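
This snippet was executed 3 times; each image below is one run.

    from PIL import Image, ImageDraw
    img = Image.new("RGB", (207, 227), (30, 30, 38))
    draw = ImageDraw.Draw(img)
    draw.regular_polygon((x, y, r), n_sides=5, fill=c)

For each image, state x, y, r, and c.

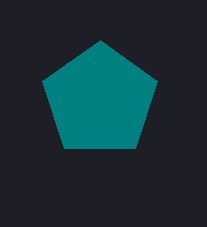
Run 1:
x = 100, y = 100, r = 60, c = 'teal'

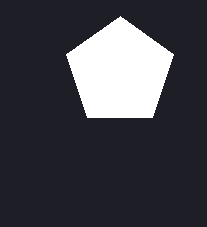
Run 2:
x = 120
y = 72
r = 56
c = 'white'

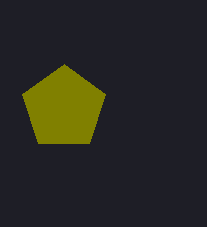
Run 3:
x = 64; y = 108; r = 44; c = 'olive'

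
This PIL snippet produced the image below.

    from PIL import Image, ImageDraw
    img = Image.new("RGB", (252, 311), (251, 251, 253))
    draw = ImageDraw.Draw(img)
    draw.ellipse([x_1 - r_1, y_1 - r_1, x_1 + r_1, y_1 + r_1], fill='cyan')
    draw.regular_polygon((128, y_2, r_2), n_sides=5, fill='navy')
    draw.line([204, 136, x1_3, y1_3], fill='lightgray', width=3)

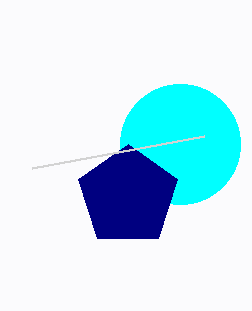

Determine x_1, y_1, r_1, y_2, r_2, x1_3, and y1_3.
x_1 = 180; y_1 = 144; r_1 = 60; y_2 = 196; r_2 = 52; x1_3 = 32; y1_3 = 168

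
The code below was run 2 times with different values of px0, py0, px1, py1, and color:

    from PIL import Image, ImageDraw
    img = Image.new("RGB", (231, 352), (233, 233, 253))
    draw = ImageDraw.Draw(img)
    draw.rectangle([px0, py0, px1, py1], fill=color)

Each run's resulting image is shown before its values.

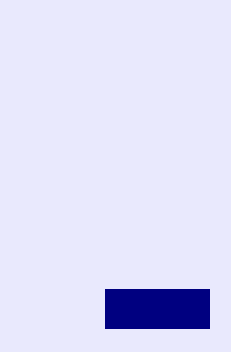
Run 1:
px0 = 105; py0 = 289; px1 = 209; py1 = 328; color = 'navy'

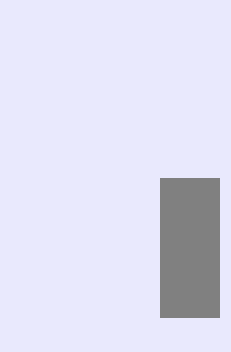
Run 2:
px0 = 160, py0 = 178, px1 = 219, py1 = 317, color = 'gray'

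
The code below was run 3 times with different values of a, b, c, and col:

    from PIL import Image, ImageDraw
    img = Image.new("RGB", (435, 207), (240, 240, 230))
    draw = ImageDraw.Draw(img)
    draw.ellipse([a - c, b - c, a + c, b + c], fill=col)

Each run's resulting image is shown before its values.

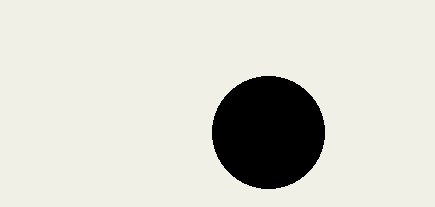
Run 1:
a = 268
b = 132
c = 56
col = 'black'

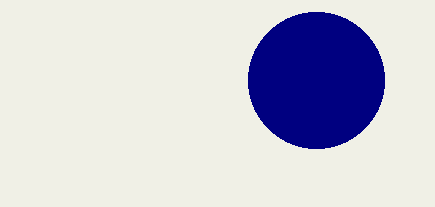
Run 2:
a = 316, b = 80, c = 68, col = 'navy'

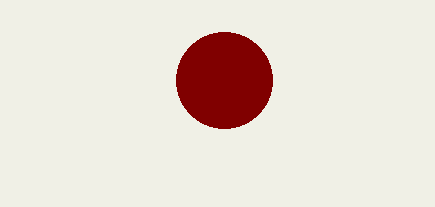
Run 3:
a = 224, b = 80, c = 48, col = 'maroon'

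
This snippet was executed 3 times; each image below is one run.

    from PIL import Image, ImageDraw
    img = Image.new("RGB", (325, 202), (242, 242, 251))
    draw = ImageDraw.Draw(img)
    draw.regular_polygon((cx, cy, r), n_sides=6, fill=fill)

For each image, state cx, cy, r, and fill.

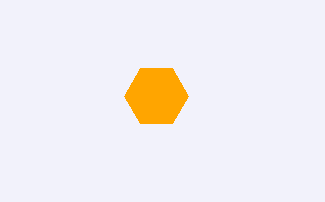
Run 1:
cx = 156
cy = 96
r = 32
fill = 'orange'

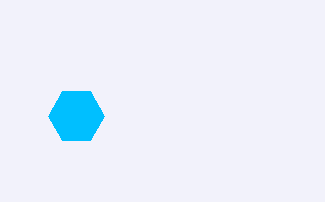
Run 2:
cx = 76, cy = 116, r = 28, fill = 'deepskyblue'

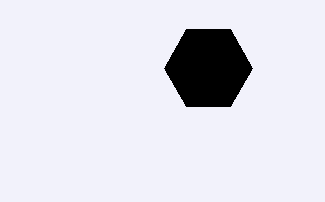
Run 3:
cx = 208
cy = 68
r = 44
fill = 'black'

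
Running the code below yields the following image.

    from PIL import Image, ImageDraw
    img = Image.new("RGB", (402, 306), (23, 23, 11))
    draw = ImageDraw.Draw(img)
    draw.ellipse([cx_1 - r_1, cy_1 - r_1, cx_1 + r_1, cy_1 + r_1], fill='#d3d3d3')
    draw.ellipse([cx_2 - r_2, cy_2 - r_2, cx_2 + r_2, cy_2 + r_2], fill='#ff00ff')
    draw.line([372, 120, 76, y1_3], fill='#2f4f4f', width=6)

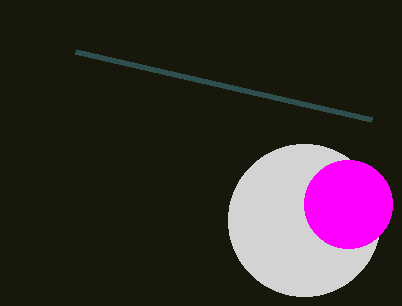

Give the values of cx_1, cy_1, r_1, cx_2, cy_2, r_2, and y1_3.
cx_1 = 304; cy_1 = 220; r_1 = 76; cx_2 = 348; cy_2 = 204; r_2 = 44; y1_3 = 52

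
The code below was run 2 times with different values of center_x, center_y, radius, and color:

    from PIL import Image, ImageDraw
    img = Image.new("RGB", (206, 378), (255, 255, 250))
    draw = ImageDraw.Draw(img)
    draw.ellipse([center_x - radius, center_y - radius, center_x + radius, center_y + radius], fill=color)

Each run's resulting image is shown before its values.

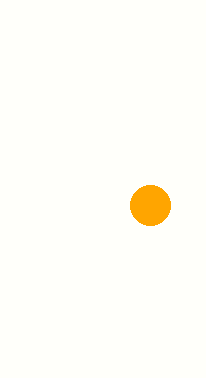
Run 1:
center_x = 150
center_y = 205
radius = 20
color = 'orange'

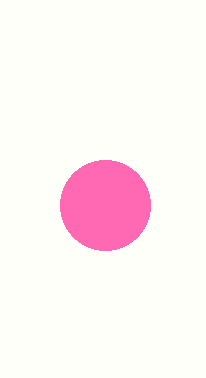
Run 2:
center_x = 105, center_y = 205, radius = 45, color = 'hotpink'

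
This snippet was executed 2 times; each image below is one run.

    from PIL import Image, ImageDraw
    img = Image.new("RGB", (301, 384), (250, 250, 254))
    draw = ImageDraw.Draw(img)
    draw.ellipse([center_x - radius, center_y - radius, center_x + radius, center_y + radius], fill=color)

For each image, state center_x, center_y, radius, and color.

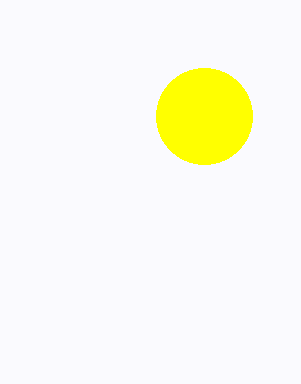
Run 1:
center_x = 204, center_y = 116, radius = 48, color = 'yellow'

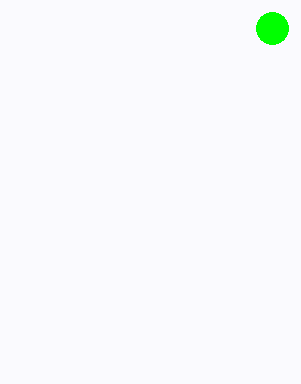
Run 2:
center_x = 272
center_y = 28
radius = 16
color = 'lime'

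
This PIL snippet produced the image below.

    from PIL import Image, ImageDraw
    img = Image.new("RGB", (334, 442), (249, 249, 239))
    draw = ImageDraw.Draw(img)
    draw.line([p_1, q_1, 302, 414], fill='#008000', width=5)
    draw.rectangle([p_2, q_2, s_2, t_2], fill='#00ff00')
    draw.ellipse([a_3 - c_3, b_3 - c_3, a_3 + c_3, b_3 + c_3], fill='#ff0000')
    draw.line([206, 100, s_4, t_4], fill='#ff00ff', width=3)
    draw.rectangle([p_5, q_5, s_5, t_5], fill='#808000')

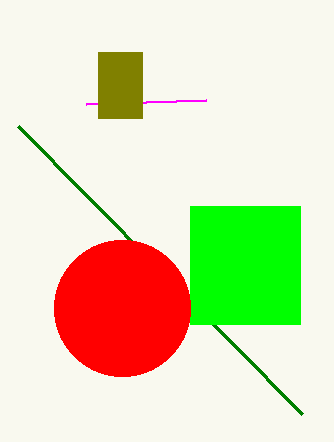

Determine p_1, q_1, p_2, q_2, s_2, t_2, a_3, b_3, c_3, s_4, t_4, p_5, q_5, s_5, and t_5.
p_1 = 18
q_1 = 126
p_2 = 190
q_2 = 206
s_2 = 300
t_2 = 324
a_3 = 122
b_3 = 308
c_3 = 68
s_4 = 86
t_4 = 104
p_5 = 98
q_5 = 52
s_5 = 142
t_5 = 118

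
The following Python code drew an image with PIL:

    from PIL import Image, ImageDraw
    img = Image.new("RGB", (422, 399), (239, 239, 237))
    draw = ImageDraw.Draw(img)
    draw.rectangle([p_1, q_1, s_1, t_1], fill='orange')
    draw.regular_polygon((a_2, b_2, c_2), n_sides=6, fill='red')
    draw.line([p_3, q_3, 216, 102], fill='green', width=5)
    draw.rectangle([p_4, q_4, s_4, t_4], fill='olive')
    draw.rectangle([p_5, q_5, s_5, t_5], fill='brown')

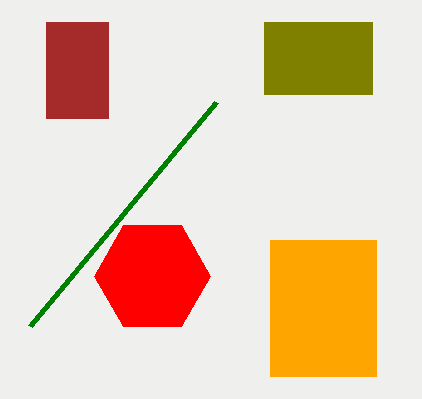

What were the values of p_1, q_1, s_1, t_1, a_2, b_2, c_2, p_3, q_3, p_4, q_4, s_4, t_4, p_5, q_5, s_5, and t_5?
p_1 = 270, q_1 = 240, s_1 = 376, t_1 = 376, a_2 = 152, b_2 = 276, c_2 = 58, p_3 = 30, q_3 = 326, p_4 = 264, q_4 = 22, s_4 = 372, t_4 = 94, p_5 = 46, q_5 = 22, s_5 = 108, t_5 = 118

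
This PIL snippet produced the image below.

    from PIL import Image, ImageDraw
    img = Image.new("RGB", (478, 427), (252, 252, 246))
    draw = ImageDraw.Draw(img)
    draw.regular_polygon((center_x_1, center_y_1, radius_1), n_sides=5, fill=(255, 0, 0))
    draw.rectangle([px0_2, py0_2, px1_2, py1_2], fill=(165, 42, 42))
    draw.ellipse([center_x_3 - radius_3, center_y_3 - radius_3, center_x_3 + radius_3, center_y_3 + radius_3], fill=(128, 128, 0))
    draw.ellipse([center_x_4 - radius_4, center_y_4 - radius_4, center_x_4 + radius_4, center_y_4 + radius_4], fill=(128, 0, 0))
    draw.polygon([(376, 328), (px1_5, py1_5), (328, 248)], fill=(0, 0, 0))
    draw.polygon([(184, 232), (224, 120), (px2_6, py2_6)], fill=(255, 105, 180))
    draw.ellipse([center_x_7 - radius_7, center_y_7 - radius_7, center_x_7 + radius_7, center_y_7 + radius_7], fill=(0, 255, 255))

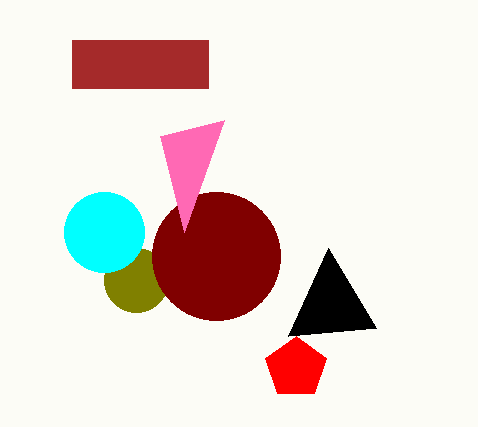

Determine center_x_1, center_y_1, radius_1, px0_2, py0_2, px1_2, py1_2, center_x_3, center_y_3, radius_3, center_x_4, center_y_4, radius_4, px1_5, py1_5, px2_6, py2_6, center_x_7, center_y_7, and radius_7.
center_x_1 = 296; center_y_1 = 368; radius_1 = 32; px0_2 = 72; py0_2 = 40; px1_2 = 208; py1_2 = 88; center_x_3 = 136; center_y_3 = 280; radius_3 = 32; center_x_4 = 216; center_y_4 = 256; radius_4 = 64; px1_5 = 288; py1_5 = 336; px2_6 = 160; py2_6 = 136; center_x_7 = 104; center_y_7 = 232; radius_7 = 40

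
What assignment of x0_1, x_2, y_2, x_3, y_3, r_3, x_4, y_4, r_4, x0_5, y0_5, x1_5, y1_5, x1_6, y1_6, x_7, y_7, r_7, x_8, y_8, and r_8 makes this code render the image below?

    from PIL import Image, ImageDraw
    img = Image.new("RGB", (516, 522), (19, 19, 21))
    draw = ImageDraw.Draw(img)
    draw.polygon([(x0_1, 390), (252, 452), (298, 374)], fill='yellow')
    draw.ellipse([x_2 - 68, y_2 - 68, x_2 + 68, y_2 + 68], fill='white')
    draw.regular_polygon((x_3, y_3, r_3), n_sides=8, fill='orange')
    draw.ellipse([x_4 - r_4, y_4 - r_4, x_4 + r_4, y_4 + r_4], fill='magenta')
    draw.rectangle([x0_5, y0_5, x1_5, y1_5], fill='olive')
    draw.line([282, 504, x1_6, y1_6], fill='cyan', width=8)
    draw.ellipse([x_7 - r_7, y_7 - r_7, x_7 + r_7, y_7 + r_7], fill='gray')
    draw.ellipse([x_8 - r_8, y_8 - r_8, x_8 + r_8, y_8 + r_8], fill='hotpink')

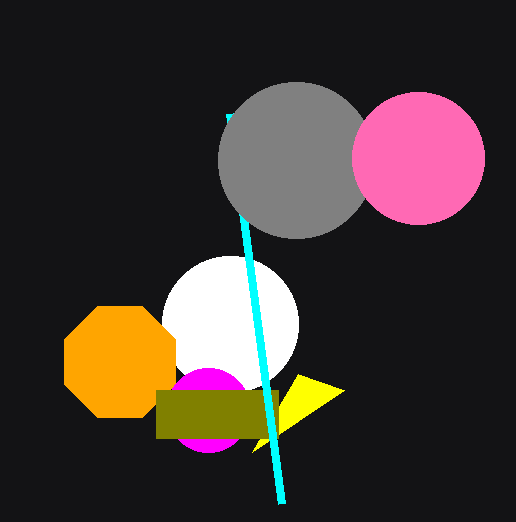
x0_1 = 344; x_2 = 230; y_2 = 324; x_3 = 120; y_3 = 362; r_3 = 60; x_4 = 208; y_4 = 410; r_4 = 42; x0_5 = 156; y0_5 = 390; x1_5 = 278; y1_5 = 438; x1_6 = 230; y1_6 = 114; x_7 = 296; y_7 = 160; r_7 = 78; x_8 = 418; y_8 = 158; r_8 = 66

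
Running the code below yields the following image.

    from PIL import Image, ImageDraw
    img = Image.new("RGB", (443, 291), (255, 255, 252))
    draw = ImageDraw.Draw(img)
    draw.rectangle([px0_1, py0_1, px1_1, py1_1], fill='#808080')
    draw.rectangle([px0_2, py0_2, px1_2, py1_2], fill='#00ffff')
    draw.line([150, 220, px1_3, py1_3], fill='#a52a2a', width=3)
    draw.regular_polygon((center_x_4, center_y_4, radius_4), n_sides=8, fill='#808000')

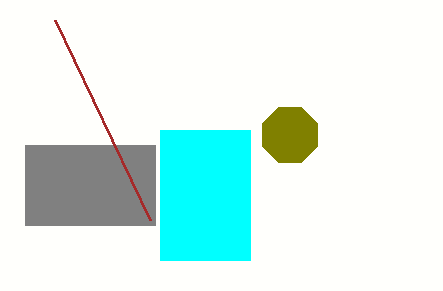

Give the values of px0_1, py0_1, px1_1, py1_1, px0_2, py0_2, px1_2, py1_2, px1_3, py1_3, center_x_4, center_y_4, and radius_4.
px0_1 = 25
py0_1 = 145
px1_1 = 155
py1_1 = 225
px0_2 = 160
py0_2 = 130
px1_2 = 250
py1_2 = 260
px1_3 = 55
py1_3 = 20
center_x_4 = 290
center_y_4 = 135
radius_4 = 30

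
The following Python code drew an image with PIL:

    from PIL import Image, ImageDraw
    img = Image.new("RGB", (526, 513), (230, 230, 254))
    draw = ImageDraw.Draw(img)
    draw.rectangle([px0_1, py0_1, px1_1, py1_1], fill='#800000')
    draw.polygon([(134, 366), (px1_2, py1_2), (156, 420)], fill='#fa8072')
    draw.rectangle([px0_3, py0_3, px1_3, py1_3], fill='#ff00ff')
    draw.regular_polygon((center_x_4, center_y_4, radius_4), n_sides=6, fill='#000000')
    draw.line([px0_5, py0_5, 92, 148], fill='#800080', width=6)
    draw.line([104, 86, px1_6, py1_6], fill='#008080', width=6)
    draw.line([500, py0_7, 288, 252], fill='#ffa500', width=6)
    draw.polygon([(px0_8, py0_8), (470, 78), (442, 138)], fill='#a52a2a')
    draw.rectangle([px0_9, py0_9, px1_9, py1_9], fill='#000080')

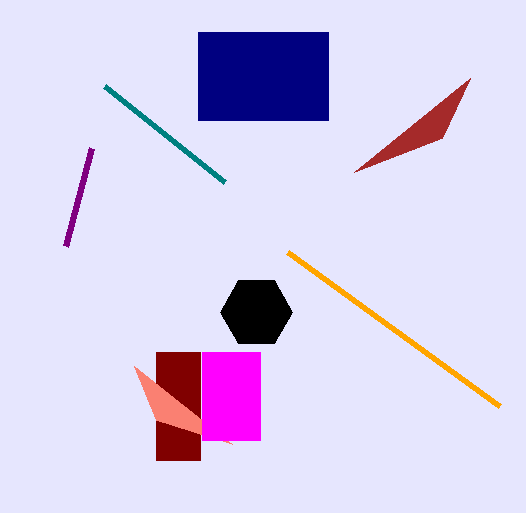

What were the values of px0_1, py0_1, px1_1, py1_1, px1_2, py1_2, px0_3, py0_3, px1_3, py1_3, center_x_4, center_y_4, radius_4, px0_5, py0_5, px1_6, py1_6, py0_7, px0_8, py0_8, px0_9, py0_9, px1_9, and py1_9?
px0_1 = 156; py0_1 = 352; px1_1 = 200; py1_1 = 460; px1_2 = 232; py1_2 = 444; px0_3 = 202; py0_3 = 352; px1_3 = 260; py1_3 = 440; center_x_4 = 256; center_y_4 = 312; radius_4 = 36; px0_5 = 66; py0_5 = 246; px1_6 = 224; py1_6 = 182; py0_7 = 406; px0_8 = 354; py0_8 = 172; px0_9 = 198; py0_9 = 32; px1_9 = 328; py1_9 = 120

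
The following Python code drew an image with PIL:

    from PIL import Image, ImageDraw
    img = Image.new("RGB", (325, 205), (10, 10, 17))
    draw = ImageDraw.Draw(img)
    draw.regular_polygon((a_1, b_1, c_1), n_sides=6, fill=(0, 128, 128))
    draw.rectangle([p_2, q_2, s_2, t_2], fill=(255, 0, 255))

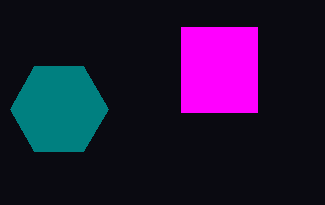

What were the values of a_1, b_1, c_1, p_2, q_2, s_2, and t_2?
a_1 = 59, b_1 = 109, c_1 = 49, p_2 = 181, q_2 = 27, s_2 = 257, t_2 = 112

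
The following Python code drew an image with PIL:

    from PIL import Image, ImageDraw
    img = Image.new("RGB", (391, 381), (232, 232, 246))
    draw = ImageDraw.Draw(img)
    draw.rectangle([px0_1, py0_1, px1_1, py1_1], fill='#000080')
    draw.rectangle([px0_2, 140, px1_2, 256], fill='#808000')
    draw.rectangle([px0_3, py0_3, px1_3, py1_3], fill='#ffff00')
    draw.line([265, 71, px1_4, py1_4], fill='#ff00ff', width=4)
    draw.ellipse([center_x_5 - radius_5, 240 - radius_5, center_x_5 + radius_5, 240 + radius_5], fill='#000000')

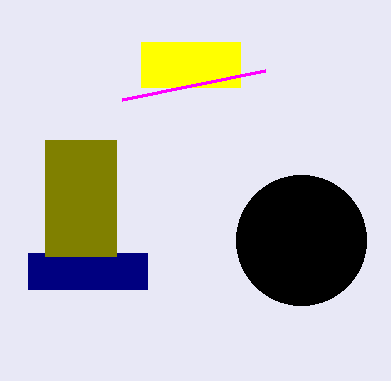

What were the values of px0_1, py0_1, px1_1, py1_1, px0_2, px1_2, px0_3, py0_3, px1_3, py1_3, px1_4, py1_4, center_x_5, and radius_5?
px0_1 = 28, py0_1 = 253, px1_1 = 147, py1_1 = 289, px0_2 = 45, px1_2 = 116, px0_3 = 141, py0_3 = 42, px1_3 = 240, py1_3 = 87, px1_4 = 122, py1_4 = 100, center_x_5 = 301, radius_5 = 65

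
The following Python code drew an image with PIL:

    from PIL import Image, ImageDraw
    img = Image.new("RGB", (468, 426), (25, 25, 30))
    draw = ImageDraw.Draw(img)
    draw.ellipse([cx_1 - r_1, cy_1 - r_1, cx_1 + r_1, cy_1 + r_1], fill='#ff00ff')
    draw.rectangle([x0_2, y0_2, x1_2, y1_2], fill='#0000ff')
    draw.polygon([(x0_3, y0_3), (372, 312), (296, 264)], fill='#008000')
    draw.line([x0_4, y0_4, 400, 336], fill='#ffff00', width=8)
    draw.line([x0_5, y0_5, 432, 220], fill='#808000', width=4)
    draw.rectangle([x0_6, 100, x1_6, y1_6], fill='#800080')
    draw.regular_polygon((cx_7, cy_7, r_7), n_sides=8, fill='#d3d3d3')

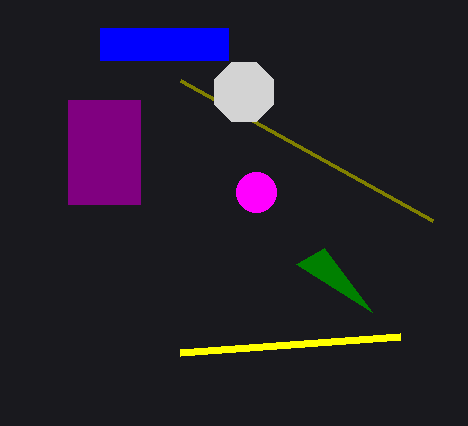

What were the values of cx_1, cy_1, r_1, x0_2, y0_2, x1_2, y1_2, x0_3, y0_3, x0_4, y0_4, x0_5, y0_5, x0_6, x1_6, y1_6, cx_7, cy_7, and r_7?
cx_1 = 256
cy_1 = 192
r_1 = 20
x0_2 = 100
y0_2 = 28
x1_2 = 228
y1_2 = 60
x0_3 = 324
y0_3 = 248
x0_4 = 180
y0_4 = 352
x0_5 = 180
y0_5 = 80
x0_6 = 68
x1_6 = 140
y1_6 = 204
cx_7 = 244
cy_7 = 92
r_7 = 32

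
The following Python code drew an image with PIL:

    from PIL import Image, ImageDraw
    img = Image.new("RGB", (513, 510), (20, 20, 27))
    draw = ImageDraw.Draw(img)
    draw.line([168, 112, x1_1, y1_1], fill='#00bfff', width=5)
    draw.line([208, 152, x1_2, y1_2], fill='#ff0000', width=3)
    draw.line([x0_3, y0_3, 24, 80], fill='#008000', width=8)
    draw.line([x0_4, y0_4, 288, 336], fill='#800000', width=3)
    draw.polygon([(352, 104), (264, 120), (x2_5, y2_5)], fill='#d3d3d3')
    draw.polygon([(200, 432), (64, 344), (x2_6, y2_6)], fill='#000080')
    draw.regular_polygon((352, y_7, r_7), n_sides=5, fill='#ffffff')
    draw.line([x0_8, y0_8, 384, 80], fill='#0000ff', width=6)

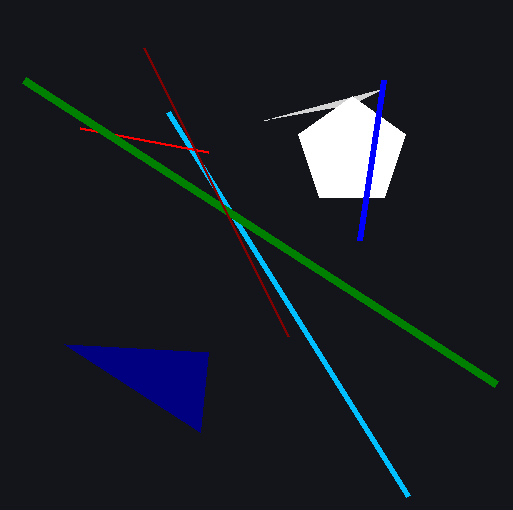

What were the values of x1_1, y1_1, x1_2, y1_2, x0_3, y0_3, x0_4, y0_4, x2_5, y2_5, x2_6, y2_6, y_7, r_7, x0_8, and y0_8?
x1_1 = 408; y1_1 = 496; x1_2 = 80; y1_2 = 128; x0_3 = 496; y0_3 = 384; x0_4 = 144; y0_4 = 48; x2_5 = 384; y2_5 = 88; x2_6 = 208; y2_6 = 352; y_7 = 152; r_7 = 56; x0_8 = 360; y0_8 = 240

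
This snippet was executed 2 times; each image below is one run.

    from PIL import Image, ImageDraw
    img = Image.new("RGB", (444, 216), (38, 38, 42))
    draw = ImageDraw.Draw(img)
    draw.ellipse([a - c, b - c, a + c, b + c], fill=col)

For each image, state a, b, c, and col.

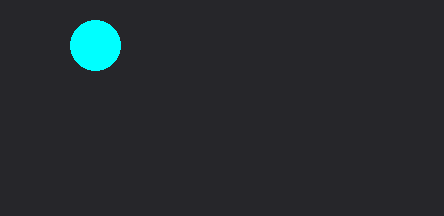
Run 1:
a = 95
b = 45
c = 25
col = 'cyan'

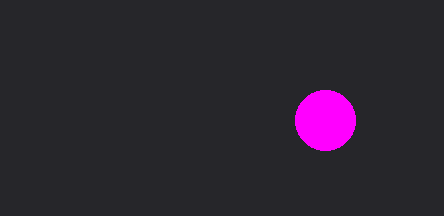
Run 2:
a = 325; b = 120; c = 30; col = 'magenta'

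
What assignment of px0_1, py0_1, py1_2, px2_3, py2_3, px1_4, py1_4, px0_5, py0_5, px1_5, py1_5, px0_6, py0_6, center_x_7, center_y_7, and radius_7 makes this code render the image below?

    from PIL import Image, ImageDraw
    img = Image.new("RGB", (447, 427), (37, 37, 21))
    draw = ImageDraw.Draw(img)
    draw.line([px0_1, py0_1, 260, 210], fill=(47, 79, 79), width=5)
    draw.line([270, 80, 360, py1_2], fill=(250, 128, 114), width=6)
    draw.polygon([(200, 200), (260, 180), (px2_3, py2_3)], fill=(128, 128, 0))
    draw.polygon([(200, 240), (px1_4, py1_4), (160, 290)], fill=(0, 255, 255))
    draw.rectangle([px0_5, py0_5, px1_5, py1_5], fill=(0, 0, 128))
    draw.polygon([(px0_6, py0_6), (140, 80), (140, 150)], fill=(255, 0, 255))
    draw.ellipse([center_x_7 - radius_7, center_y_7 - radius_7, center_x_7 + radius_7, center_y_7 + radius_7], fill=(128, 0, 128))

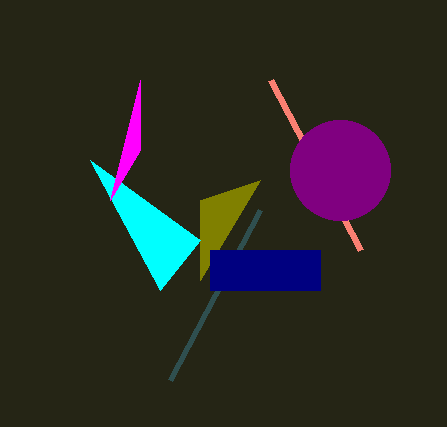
px0_1 = 170; py0_1 = 380; py1_2 = 250; px2_3 = 200; py2_3 = 280; px1_4 = 90; py1_4 = 160; px0_5 = 210; py0_5 = 250; px1_5 = 320; py1_5 = 290; px0_6 = 110; py0_6 = 200; center_x_7 = 340; center_y_7 = 170; radius_7 = 50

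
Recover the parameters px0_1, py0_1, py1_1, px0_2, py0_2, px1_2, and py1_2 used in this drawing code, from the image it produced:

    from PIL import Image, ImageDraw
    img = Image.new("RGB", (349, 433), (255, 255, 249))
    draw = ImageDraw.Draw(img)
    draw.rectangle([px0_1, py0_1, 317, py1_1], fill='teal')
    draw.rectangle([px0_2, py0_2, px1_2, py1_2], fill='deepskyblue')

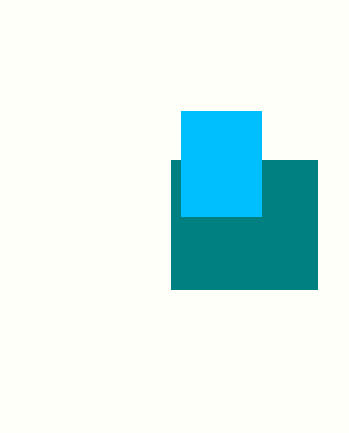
px0_1 = 171, py0_1 = 160, py1_1 = 289, px0_2 = 181, py0_2 = 111, px1_2 = 261, py1_2 = 216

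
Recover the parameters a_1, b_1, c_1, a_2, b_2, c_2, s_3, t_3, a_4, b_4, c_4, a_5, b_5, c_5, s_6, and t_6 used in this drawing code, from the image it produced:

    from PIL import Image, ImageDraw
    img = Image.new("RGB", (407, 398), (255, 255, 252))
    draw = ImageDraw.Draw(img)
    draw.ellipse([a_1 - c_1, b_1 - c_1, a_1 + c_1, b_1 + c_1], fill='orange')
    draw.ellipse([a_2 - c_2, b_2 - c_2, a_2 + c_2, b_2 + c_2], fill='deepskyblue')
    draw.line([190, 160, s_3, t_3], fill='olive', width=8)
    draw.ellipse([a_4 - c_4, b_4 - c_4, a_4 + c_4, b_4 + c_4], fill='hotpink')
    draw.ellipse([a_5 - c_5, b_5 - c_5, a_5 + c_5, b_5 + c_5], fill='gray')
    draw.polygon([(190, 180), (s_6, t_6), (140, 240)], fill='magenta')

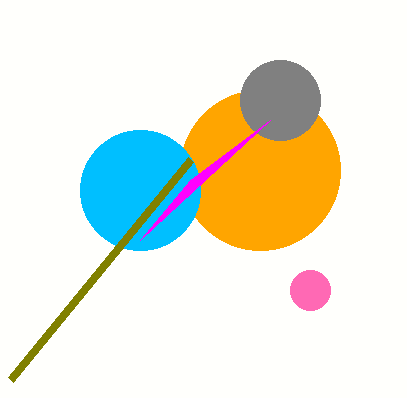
a_1 = 260
b_1 = 170
c_1 = 80
a_2 = 140
b_2 = 190
c_2 = 60
s_3 = 10
t_3 = 380
a_4 = 310
b_4 = 290
c_4 = 20
a_5 = 280
b_5 = 100
c_5 = 40
s_6 = 270
t_6 = 120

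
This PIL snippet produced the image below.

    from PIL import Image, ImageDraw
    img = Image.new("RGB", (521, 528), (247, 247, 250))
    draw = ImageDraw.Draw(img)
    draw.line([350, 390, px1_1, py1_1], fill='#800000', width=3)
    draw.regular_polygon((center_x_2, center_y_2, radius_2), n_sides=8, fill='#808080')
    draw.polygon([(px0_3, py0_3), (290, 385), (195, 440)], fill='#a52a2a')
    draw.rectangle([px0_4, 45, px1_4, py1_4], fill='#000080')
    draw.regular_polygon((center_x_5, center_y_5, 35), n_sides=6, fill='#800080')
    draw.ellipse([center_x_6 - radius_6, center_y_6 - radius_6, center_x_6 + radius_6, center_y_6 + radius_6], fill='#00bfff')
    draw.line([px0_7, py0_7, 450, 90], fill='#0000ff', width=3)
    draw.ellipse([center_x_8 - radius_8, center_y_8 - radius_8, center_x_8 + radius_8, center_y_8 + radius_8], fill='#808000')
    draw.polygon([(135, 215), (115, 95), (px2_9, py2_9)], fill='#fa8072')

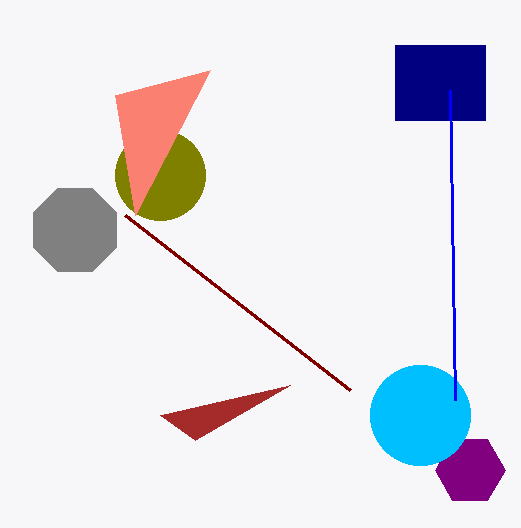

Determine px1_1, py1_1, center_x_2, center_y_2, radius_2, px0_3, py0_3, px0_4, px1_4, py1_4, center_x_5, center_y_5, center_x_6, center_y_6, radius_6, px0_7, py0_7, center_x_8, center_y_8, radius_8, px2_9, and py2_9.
px1_1 = 125
py1_1 = 215
center_x_2 = 75
center_y_2 = 230
radius_2 = 45
px0_3 = 160
py0_3 = 415
px0_4 = 395
px1_4 = 485
py1_4 = 120
center_x_5 = 470
center_y_5 = 470
center_x_6 = 420
center_y_6 = 415
radius_6 = 50
px0_7 = 455
py0_7 = 400
center_x_8 = 160
center_y_8 = 175
radius_8 = 45
px2_9 = 210
py2_9 = 70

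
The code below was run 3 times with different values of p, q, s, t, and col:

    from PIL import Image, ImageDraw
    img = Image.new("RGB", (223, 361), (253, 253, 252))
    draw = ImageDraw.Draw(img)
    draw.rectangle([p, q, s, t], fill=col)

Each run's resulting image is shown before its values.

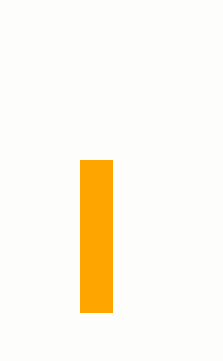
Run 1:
p = 80, q = 160, s = 112, t = 312, col = 'orange'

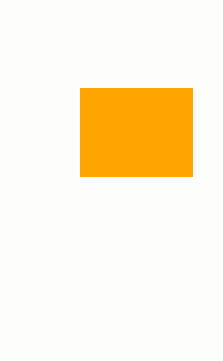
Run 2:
p = 80, q = 88, s = 192, t = 176, col = 'orange'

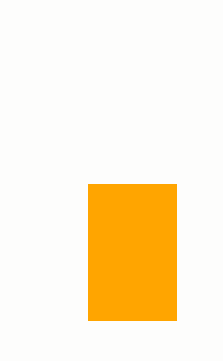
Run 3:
p = 88
q = 184
s = 176
t = 320
col = 'orange'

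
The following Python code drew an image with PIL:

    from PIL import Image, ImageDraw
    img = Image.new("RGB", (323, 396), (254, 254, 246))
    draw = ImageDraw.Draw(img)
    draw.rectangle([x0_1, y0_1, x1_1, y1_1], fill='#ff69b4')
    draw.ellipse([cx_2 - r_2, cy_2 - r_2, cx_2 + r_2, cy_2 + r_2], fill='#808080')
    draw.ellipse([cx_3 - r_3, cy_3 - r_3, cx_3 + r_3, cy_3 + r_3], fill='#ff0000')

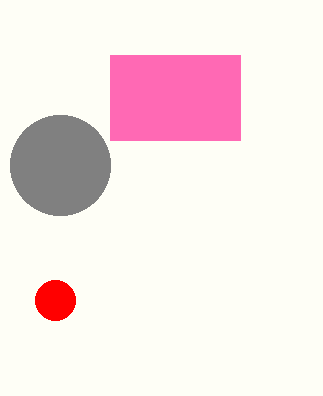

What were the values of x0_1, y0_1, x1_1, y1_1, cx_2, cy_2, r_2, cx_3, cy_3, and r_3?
x0_1 = 110
y0_1 = 55
x1_1 = 240
y1_1 = 140
cx_2 = 60
cy_2 = 165
r_2 = 50
cx_3 = 55
cy_3 = 300
r_3 = 20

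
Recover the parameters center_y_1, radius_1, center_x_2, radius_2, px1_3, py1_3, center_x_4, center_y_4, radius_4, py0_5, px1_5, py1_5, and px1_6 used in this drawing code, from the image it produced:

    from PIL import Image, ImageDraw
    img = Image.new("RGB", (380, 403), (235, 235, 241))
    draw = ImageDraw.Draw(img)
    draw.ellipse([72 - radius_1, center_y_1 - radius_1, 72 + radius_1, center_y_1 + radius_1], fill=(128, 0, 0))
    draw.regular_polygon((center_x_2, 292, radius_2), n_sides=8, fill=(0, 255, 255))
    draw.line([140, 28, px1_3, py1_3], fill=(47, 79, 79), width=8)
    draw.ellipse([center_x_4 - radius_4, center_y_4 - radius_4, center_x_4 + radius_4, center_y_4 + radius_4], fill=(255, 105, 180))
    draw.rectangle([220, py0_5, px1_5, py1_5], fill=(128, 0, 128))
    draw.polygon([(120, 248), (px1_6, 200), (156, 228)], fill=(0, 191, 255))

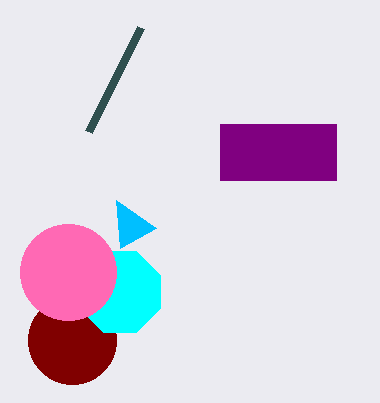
center_y_1 = 340; radius_1 = 44; center_x_2 = 120; radius_2 = 44; px1_3 = 88; py1_3 = 132; center_x_4 = 68; center_y_4 = 272; radius_4 = 48; py0_5 = 124; px1_5 = 336; py1_5 = 180; px1_6 = 116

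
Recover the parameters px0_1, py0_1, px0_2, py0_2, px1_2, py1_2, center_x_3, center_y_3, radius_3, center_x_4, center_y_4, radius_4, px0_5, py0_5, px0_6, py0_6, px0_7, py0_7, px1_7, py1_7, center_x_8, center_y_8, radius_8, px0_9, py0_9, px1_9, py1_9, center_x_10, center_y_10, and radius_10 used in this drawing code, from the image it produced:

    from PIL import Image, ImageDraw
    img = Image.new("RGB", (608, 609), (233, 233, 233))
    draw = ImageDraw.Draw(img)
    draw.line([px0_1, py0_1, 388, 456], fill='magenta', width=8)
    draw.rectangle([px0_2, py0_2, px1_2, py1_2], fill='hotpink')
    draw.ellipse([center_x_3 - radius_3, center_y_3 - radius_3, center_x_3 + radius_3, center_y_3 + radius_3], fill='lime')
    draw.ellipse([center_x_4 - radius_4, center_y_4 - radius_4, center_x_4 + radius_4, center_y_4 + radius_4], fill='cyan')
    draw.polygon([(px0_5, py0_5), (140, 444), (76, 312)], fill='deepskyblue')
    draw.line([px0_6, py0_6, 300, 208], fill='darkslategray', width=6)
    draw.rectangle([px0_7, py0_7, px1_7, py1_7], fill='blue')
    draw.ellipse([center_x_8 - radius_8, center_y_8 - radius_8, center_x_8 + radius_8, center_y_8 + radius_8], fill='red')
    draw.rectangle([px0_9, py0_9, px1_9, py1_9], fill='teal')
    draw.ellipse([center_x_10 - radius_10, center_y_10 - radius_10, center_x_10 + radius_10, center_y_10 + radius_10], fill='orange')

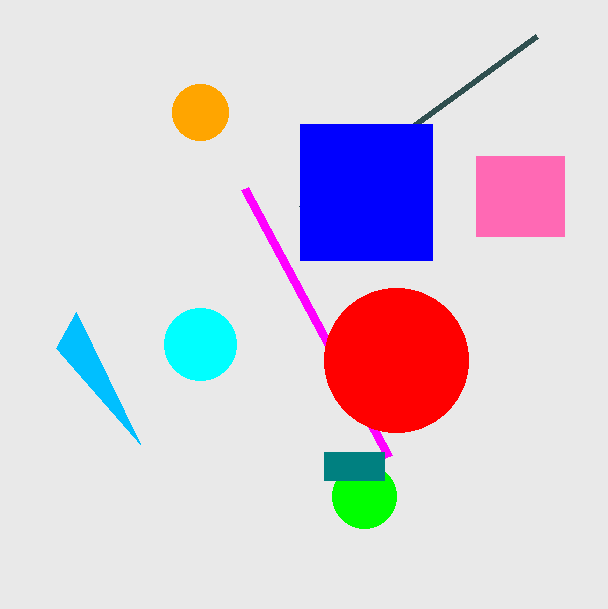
px0_1 = 244, py0_1 = 188, px0_2 = 476, py0_2 = 156, px1_2 = 564, py1_2 = 236, center_x_3 = 364, center_y_3 = 496, radius_3 = 32, center_x_4 = 200, center_y_4 = 344, radius_4 = 36, px0_5 = 56, py0_5 = 348, px0_6 = 536, py0_6 = 36, px0_7 = 300, py0_7 = 124, px1_7 = 432, py1_7 = 260, center_x_8 = 396, center_y_8 = 360, radius_8 = 72, px0_9 = 324, py0_9 = 452, px1_9 = 384, py1_9 = 480, center_x_10 = 200, center_y_10 = 112, radius_10 = 28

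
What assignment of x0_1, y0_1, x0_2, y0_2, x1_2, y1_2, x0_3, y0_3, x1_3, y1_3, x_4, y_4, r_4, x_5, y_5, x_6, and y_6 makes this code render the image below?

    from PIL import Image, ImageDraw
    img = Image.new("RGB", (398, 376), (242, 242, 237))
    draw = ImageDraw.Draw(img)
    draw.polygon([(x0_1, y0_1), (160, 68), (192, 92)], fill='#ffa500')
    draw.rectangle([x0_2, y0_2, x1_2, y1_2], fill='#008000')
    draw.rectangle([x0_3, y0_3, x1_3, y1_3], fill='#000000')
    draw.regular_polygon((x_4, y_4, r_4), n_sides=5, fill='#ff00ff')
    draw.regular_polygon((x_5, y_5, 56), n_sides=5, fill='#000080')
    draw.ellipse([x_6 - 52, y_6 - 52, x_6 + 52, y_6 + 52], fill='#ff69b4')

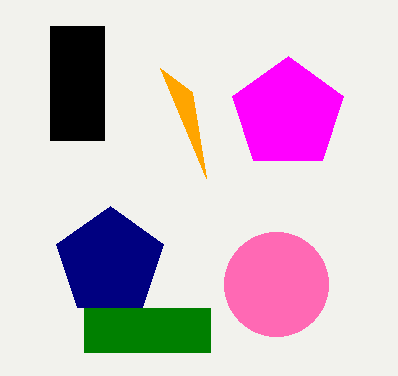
x0_1 = 206
y0_1 = 178
x0_2 = 84
y0_2 = 308
x1_2 = 210
y1_2 = 352
x0_3 = 50
y0_3 = 26
x1_3 = 104
y1_3 = 140
x_4 = 288
y_4 = 114
r_4 = 58
x_5 = 110
y_5 = 262
x_6 = 276
y_6 = 284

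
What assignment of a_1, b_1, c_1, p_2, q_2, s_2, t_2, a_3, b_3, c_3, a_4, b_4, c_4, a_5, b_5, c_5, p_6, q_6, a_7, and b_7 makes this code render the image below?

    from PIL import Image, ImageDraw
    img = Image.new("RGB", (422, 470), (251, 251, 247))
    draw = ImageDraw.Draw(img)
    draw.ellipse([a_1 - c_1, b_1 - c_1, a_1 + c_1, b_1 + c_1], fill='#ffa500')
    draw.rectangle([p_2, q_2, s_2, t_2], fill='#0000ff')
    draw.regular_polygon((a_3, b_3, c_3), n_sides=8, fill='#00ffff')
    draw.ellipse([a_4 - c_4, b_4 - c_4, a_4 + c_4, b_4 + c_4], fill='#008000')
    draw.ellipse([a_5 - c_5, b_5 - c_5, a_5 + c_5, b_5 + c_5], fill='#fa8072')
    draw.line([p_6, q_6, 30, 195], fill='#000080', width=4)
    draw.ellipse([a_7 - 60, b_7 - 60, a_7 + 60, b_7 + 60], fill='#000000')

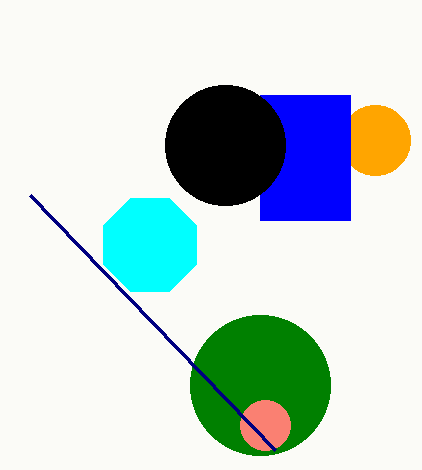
a_1 = 375; b_1 = 140; c_1 = 35; p_2 = 260; q_2 = 95; s_2 = 350; t_2 = 220; a_3 = 150; b_3 = 245; c_3 = 50; a_4 = 260; b_4 = 385; c_4 = 70; a_5 = 265; b_5 = 425; c_5 = 25; p_6 = 275; q_6 = 450; a_7 = 225; b_7 = 145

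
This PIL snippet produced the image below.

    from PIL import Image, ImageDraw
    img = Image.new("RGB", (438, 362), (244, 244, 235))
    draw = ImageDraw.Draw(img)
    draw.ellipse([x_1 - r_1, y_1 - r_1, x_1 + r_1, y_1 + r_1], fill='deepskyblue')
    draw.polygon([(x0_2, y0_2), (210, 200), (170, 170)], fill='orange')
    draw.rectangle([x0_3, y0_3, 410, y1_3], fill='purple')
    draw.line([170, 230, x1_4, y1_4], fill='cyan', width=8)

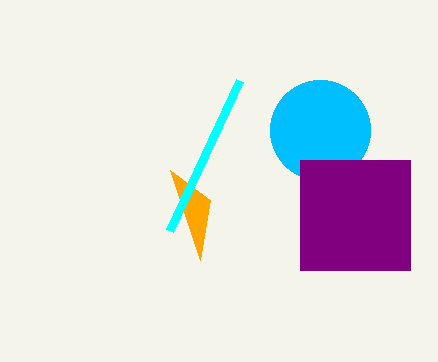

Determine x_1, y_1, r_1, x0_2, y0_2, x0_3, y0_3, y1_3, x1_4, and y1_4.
x_1 = 320; y_1 = 130; r_1 = 50; x0_2 = 200; y0_2 = 260; x0_3 = 300; y0_3 = 160; y1_3 = 270; x1_4 = 240; y1_4 = 80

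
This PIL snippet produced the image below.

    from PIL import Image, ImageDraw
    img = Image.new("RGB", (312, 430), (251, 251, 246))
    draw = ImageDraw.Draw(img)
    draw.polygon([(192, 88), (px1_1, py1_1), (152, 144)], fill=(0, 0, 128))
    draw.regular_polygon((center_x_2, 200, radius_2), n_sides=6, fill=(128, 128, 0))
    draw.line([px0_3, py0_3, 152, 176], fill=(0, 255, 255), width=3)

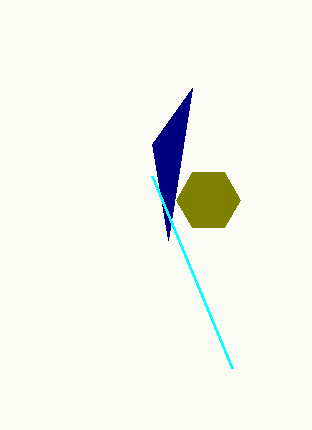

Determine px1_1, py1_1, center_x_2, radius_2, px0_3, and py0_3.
px1_1 = 168; py1_1 = 240; center_x_2 = 208; radius_2 = 32; px0_3 = 232; py0_3 = 368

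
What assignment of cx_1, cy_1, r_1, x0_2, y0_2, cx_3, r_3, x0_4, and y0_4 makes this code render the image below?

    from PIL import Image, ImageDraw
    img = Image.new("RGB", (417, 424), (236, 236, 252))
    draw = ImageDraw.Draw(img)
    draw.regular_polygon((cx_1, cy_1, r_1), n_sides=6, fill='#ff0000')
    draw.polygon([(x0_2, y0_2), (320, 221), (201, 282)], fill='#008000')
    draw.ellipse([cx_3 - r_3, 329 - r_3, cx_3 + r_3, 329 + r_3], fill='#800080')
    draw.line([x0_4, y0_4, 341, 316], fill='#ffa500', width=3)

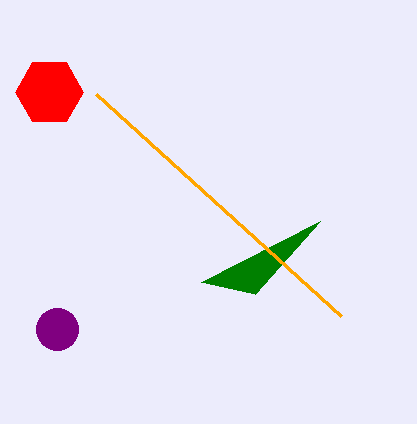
cx_1 = 49, cy_1 = 92, r_1 = 34, x0_2 = 255, y0_2 = 294, cx_3 = 57, r_3 = 21, x0_4 = 96, y0_4 = 94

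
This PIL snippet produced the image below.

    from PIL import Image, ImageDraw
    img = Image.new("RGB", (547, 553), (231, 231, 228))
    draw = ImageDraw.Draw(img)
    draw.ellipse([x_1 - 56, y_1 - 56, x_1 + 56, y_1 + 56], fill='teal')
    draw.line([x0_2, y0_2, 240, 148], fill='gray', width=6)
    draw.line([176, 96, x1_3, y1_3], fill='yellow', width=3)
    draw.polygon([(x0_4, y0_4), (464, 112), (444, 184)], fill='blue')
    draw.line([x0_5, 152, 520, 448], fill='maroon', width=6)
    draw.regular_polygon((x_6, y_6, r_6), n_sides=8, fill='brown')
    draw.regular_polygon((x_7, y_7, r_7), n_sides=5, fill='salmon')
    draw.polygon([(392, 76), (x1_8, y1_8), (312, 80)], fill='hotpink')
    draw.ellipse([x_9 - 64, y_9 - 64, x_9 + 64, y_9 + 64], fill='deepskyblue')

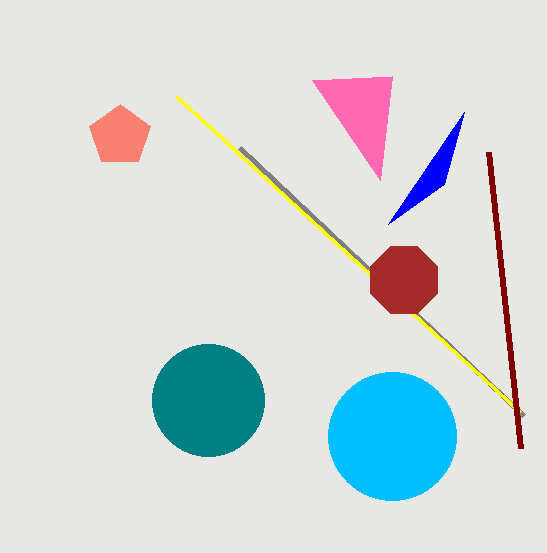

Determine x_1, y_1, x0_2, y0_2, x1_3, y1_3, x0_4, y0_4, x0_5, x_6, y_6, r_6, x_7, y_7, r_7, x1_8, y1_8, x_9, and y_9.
x_1 = 208
y_1 = 400
x0_2 = 524
y0_2 = 416
x1_3 = 520
y1_3 = 412
x0_4 = 388
y0_4 = 224
x0_5 = 488
x_6 = 404
y_6 = 280
r_6 = 36
x_7 = 120
y_7 = 136
r_7 = 32
x1_8 = 380
y1_8 = 180
x_9 = 392
y_9 = 436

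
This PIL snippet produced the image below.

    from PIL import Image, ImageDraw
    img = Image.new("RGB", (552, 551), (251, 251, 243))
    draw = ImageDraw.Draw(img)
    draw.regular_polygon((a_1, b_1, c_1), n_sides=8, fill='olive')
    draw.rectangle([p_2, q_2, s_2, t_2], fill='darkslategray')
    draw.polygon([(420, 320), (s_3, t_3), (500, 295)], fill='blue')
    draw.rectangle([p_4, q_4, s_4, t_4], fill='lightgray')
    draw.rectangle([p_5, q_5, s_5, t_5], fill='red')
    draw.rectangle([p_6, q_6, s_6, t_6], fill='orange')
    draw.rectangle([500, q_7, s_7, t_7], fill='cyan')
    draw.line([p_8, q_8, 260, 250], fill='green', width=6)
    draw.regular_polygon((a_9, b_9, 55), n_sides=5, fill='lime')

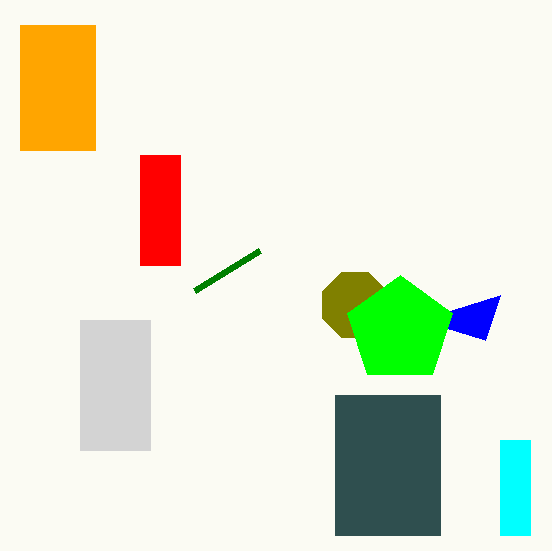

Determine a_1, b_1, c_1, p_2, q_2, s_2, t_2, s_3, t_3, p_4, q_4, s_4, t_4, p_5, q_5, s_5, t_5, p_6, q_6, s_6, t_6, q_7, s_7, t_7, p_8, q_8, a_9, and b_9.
a_1 = 355, b_1 = 305, c_1 = 35, p_2 = 335, q_2 = 395, s_2 = 440, t_2 = 535, s_3 = 485, t_3 = 340, p_4 = 80, q_4 = 320, s_4 = 150, t_4 = 450, p_5 = 140, q_5 = 155, s_5 = 180, t_5 = 265, p_6 = 20, q_6 = 25, s_6 = 95, t_6 = 150, q_7 = 440, s_7 = 530, t_7 = 535, p_8 = 195, q_8 = 290, a_9 = 400, b_9 = 330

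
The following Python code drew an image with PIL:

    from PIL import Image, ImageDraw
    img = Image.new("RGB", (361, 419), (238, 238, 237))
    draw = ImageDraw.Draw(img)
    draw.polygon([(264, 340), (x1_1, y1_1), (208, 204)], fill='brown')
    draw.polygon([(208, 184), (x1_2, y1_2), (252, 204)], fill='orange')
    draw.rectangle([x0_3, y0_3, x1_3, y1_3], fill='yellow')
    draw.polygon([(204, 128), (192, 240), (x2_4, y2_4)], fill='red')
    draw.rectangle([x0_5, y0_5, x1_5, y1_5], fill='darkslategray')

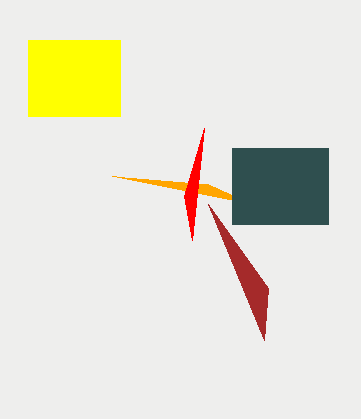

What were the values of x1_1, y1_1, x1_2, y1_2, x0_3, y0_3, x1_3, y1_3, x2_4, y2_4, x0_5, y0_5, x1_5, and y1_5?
x1_1 = 268, y1_1 = 288, x1_2 = 112, y1_2 = 176, x0_3 = 28, y0_3 = 40, x1_3 = 120, y1_3 = 116, x2_4 = 184, y2_4 = 196, x0_5 = 232, y0_5 = 148, x1_5 = 328, y1_5 = 224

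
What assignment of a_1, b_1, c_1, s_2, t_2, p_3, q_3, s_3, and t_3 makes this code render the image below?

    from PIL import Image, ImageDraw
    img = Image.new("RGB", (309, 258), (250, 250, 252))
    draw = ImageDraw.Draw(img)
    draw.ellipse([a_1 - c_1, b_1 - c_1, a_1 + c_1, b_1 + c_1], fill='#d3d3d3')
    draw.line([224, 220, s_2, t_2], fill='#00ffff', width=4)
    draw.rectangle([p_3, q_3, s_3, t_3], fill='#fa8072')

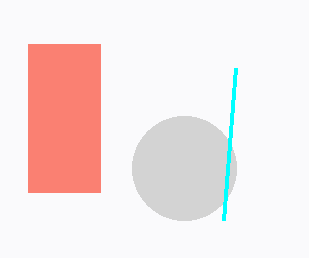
a_1 = 184
b_1 = 168
c_1 = 52
s_2 = 236
t_2 = 68
p_3 = 28
q_3 = 44
s_3 = 100
t_3 = 192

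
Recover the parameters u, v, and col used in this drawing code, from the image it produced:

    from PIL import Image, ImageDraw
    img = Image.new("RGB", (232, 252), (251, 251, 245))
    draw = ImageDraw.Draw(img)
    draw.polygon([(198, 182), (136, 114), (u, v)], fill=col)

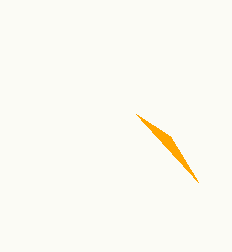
u = 170; v = 136; col = 'orange'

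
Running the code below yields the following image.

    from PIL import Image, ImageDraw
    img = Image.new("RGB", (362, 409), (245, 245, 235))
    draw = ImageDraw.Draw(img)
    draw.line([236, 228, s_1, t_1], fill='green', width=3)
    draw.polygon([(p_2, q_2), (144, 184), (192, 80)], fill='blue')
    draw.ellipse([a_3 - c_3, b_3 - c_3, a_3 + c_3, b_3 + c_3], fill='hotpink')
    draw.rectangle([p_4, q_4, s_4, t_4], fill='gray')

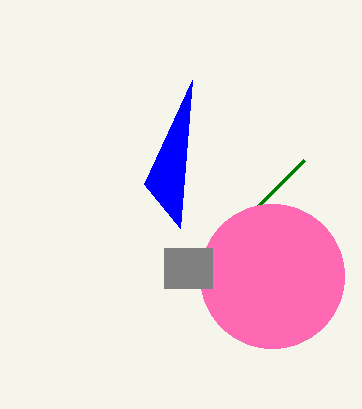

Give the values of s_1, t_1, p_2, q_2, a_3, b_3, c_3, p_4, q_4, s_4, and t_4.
s_1 = 304; t_1 = 160; p_2 = 180; q_2 = 228; a_3 = 272; b_3 = 276; c_3 = 72; p_4 = 164; q_4 = 248; s_4 = 212; t_4 = 288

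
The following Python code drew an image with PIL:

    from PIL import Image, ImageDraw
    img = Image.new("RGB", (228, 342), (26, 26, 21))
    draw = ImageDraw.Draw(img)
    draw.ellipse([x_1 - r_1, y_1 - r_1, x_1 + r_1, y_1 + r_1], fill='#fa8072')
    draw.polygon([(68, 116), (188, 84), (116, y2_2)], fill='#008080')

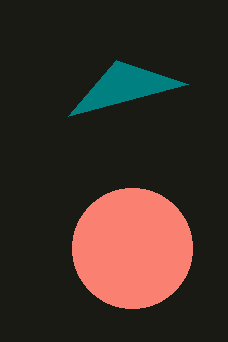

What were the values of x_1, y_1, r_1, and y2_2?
x_1 = 132, y_1 = 248, r_1 = 60, y2_2 = 60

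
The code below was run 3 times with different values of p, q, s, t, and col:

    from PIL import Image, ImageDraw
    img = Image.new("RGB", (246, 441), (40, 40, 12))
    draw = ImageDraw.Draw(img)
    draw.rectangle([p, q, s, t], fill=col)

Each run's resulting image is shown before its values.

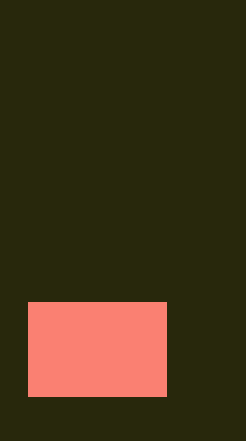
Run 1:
p = 28
q = 302
s = 166
t = 396
col = 'salmon'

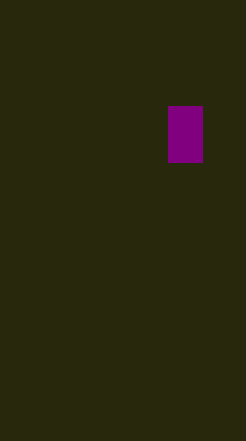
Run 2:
p = 168
q = 106
s = 202
t = 162
col = 'purple'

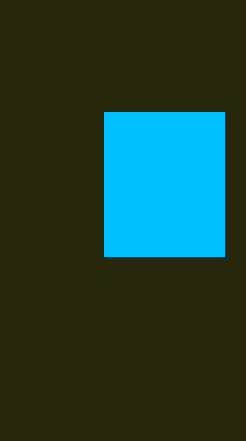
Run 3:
p = 104
q = 112
s = 224
t = 256
col = 'deepskyblue'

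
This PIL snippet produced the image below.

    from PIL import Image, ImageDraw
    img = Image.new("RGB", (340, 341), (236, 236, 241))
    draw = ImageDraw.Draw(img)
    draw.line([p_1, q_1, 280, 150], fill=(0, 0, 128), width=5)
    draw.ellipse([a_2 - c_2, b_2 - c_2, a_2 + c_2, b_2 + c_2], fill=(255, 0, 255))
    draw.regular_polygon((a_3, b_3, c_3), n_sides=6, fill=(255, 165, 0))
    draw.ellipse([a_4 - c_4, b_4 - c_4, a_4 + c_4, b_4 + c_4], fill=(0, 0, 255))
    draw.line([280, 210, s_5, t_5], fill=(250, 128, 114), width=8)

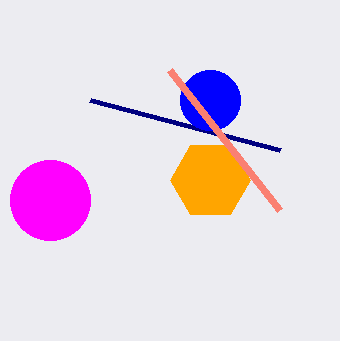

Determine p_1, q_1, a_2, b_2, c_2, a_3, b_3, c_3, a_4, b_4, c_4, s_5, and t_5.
p_1 = 90; q_1 = 100; a_2 = 50; b_2 = 200; c_2 = 40; a_3 = 210; b_3 = 180; c_3 = 40; a_4 = 210; b_4 = 100; c_4 = 30; s_5 = 170; t_5 = 70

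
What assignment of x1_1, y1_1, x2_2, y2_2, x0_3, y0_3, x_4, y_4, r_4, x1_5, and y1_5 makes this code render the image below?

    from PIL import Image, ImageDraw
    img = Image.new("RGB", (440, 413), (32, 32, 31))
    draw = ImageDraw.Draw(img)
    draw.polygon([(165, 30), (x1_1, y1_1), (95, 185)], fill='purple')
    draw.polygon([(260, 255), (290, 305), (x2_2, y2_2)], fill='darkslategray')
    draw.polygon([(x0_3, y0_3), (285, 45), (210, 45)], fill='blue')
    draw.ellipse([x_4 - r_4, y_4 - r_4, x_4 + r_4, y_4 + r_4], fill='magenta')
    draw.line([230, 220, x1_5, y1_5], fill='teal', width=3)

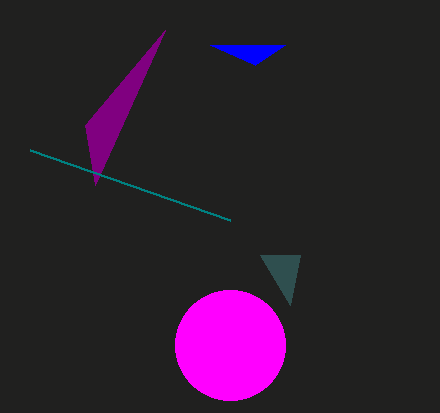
x1_1 = 85; y1_1 = 125; x2_2 = 300; y2_2 = 255; x0_3 = 255; y0_3 = 65; x_4 = 230; y_4 = 345; r_4 = 55; x1_5 = 30; y1_5 = 150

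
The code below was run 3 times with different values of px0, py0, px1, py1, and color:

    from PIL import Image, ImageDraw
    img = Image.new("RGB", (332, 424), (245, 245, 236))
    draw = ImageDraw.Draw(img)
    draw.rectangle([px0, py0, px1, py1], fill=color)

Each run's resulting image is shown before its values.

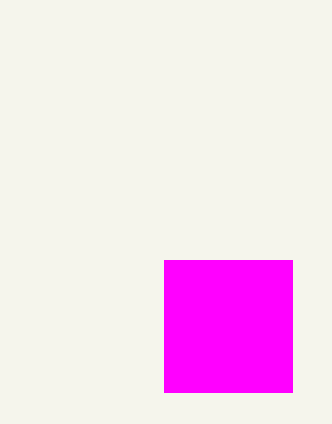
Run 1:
px0 = 164; py0 = 260; px1 = 292; py1 = 392; color = 'magenta'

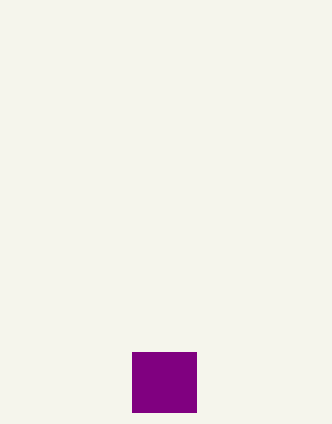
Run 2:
px0 = 132
py0 = 352
px1 = 196
py1 = 412
color = 'purple'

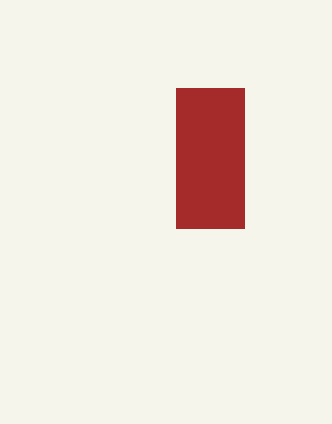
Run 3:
px0 = 176; py0 = 88; px1 = 244; py1 = 228; color = 'brown'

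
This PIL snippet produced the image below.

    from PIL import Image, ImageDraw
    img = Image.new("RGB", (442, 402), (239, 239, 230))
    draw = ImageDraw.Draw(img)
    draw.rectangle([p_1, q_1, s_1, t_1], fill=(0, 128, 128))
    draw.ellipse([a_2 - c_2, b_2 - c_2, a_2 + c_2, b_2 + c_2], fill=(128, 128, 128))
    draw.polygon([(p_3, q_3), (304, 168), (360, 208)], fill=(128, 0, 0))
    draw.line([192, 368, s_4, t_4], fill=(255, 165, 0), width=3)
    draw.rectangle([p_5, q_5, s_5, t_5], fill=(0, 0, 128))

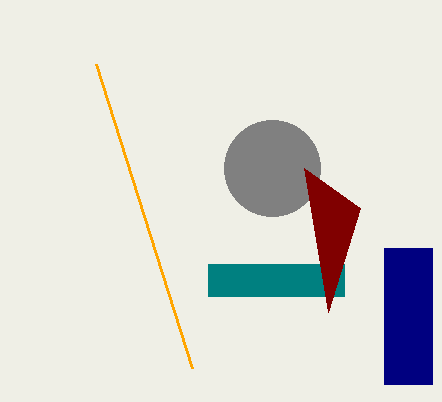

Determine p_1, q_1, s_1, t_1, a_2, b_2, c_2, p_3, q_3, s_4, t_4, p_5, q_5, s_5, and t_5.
p_1 = 208; q_1 = 264; s_1 = 344; t_1 = 296; a_2 = 272; b_2 = 168; c_2 = 48; p_3 = 328; q_3 = 312; s_4 = 96; t_4 = 64; p_5 = 384; q_5 = 248; s_5 = 432; t_5 = 384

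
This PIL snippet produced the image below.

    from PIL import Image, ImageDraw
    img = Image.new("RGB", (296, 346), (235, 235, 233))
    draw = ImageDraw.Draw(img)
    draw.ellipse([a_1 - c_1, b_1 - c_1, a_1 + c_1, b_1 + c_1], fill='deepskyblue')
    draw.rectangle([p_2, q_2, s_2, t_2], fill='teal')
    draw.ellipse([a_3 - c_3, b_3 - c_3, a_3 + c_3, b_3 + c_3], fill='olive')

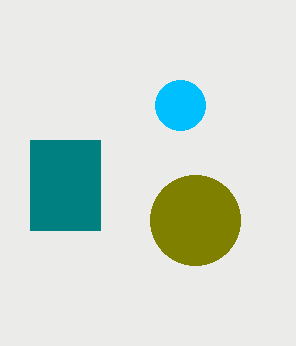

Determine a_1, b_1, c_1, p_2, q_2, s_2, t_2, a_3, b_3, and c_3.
a_1 = 180, b_1 = 105, c_1 = 25, p_2 = 30, q_2 = 140, s_2 = 100, t_2 = 230, a_3 = 195, b_3 = 220, c_3 = 45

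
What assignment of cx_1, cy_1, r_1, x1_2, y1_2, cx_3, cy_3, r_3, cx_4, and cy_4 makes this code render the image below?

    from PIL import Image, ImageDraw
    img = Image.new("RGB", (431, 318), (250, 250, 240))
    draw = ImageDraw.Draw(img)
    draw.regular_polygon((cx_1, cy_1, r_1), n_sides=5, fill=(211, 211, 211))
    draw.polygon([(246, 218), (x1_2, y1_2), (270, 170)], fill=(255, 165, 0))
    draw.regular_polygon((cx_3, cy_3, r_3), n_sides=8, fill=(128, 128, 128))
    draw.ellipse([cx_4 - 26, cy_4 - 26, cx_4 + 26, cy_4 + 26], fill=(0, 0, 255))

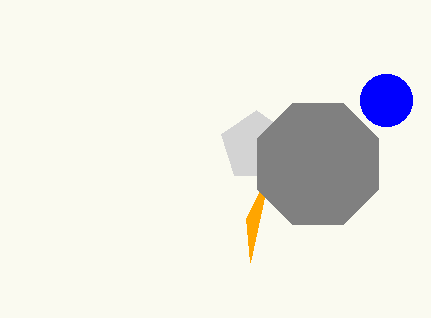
cx_1 = 256; cy_1 = 146; r_1 = 36; x1_2 = 250; y1_2 = 262; cx_3 = 318; cy_3 = 164; r_3 = 66; cx_4 = 386; cy_4 = 100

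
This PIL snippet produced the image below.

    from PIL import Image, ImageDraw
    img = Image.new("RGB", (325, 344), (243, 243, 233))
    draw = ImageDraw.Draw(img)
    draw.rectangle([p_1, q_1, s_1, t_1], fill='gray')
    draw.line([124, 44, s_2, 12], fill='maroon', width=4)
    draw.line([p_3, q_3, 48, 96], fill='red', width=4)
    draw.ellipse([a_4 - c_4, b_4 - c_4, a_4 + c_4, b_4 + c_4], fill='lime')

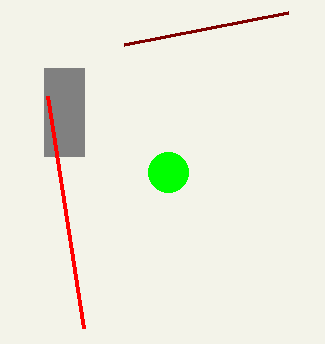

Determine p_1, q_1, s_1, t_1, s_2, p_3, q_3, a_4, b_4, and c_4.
p_1 = 44; q_1 = 68; s_1 = 84; t_1 = 156; s_2 = 288; p_3 = 84; q_3 = 328; a_4 = 168; b_4 = 172; c_4 = 20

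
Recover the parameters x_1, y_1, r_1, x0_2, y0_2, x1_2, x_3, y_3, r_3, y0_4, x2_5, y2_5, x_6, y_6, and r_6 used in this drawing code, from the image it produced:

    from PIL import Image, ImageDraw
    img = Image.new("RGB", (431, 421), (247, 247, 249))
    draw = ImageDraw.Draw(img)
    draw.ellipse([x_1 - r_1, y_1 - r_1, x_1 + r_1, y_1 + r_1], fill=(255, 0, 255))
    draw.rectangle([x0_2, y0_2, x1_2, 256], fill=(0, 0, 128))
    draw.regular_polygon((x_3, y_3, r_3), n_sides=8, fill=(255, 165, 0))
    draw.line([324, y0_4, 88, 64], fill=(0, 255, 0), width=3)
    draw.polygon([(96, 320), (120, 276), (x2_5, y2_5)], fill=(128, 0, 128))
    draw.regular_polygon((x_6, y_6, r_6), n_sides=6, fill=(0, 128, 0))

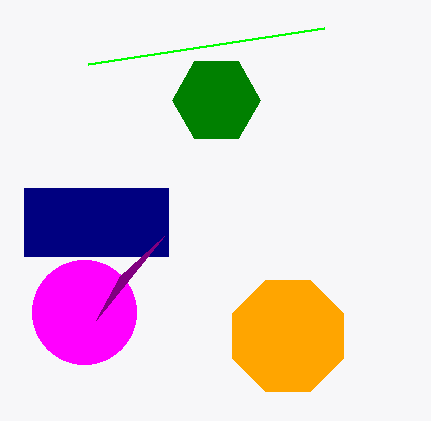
x_1 = 84; y_1 = 312; r_1 = 52; x0_2 = 24; y0_2 = 188; x1_2 = 168; x_3 = 288; y_3 = 336; r_3 = 60; y0_4 = 28; x2_5 = 164; y2_5 = 236; x_6 = 216; y_6 = 100; r_6 = 44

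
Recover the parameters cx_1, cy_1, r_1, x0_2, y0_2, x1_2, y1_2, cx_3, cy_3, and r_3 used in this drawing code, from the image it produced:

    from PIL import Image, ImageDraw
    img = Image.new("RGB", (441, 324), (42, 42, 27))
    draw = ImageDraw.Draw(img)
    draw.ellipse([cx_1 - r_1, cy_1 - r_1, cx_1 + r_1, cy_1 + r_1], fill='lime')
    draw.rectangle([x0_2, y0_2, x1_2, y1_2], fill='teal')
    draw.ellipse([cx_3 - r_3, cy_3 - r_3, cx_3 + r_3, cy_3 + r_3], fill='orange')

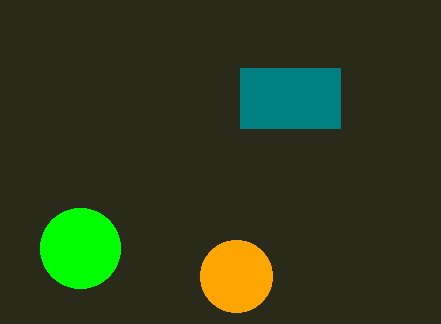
cx_1 = 80
cy_1 = 248
r_1 = 40
x0_2 = 240
y0_2 = 68
x1_2 = 340
y1_2 = 128
cx_3 = 236
cy_3 = 276
r_3 = 36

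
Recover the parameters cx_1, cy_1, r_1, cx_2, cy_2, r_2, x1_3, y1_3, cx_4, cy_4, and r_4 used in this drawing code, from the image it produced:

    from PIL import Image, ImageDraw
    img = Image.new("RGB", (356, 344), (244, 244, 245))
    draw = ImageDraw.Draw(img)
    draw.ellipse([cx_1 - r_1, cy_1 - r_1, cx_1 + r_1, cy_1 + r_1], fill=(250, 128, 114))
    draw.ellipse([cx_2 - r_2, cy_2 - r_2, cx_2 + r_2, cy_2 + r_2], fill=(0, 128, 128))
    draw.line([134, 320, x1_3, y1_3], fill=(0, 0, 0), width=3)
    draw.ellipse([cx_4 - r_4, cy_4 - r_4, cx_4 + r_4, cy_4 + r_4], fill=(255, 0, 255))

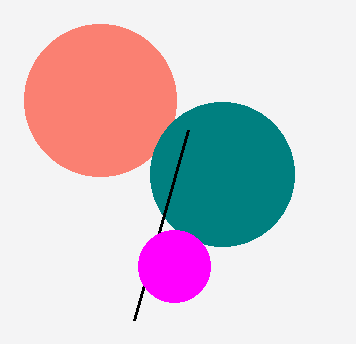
cx_1 = 100; cy_1 = 100; r_1 = 76; cx_2 = 222; cy_2 = 174; r_2 = 72; x1_3 = 188; y1_3 = 130; cx_4 = 174; cy_4 = 266; r_4 = 36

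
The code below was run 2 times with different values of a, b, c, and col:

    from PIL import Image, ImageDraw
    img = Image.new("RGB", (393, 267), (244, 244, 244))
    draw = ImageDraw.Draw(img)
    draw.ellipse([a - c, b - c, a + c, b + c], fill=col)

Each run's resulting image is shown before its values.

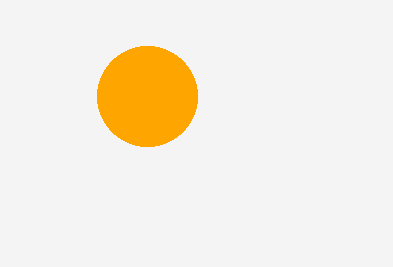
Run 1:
a = 147, b = 96, c = 50, col = 'orange'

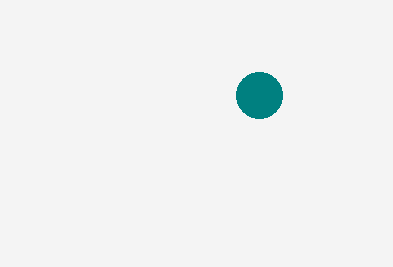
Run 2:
a = 259, b = 95, c = 23, col = 'teal'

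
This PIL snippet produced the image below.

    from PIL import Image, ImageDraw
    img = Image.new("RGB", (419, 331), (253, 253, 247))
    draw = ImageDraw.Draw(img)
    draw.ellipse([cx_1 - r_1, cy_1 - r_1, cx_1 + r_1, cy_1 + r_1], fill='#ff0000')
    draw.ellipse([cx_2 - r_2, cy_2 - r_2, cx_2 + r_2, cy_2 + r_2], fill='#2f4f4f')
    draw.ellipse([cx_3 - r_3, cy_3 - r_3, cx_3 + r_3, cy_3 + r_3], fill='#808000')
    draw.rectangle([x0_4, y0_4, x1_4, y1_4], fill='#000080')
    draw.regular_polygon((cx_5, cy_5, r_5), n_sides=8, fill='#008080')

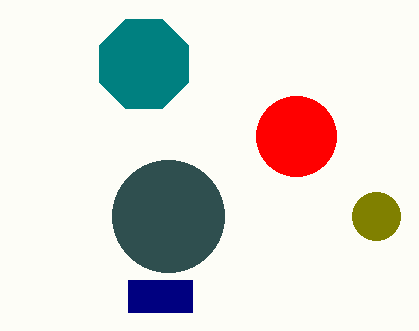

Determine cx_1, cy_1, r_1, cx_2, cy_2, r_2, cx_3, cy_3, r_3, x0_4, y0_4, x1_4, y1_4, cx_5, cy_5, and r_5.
cx_1 = 296
cy_1 = 136
r_1 = 40
cx_2 = 168
cy_2 = 216
r_2 = 56
cx_3 = 376
cy_3 = 216
r_3 = 24
x0_4 = 128
y0_4 = 280
x1_4 = 192
y1_4 = 312
cx_5 = 144
cy_5 = 64
r_5 = 48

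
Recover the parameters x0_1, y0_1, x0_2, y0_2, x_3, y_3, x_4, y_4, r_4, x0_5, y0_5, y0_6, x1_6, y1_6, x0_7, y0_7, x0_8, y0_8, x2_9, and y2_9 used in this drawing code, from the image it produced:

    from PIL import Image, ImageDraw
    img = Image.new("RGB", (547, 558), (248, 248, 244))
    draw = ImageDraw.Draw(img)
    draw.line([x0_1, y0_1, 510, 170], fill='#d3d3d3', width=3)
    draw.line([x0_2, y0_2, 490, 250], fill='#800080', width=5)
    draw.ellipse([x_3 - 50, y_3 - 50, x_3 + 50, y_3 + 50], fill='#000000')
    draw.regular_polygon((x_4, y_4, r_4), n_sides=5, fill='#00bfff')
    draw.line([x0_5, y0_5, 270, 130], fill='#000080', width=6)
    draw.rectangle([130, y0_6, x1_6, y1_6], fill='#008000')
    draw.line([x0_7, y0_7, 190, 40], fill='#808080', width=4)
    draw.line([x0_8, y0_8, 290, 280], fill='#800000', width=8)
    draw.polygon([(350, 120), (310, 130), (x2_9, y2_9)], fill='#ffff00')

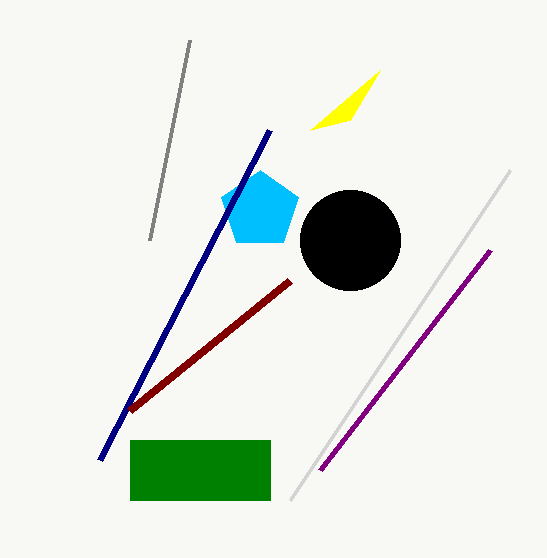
x0_1 = 290; y0_1 = 500; x0_2 = 320; y0_2 = 470; x_3 = 350; y_3 = 240; x_4 = 260; y_4 = 210; r_4 = 40; x0_5 = 100; y0_5 = 460; y0_6 = 440; x1_6 = 270; y1_6 = 500; x0_7 = 150; y0_7 = 240; x0_8 = 130; y0_8 = 410; x2_9 = 380; y2_9 = 70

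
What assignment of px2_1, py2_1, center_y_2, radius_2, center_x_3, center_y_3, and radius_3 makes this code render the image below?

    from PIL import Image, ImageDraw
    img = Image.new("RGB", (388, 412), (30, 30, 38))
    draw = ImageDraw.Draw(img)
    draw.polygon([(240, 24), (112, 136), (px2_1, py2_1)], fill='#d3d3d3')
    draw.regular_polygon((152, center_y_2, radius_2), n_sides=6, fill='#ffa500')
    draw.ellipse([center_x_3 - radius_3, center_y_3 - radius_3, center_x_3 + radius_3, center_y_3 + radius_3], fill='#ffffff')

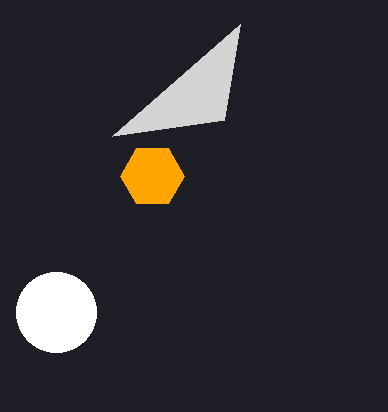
px2_1 = 224, py2_1 = 120, center_y_2 = 176, radius_2 = 32, center_x_3 = 56, center_y_3 = 312, radius_3 = 40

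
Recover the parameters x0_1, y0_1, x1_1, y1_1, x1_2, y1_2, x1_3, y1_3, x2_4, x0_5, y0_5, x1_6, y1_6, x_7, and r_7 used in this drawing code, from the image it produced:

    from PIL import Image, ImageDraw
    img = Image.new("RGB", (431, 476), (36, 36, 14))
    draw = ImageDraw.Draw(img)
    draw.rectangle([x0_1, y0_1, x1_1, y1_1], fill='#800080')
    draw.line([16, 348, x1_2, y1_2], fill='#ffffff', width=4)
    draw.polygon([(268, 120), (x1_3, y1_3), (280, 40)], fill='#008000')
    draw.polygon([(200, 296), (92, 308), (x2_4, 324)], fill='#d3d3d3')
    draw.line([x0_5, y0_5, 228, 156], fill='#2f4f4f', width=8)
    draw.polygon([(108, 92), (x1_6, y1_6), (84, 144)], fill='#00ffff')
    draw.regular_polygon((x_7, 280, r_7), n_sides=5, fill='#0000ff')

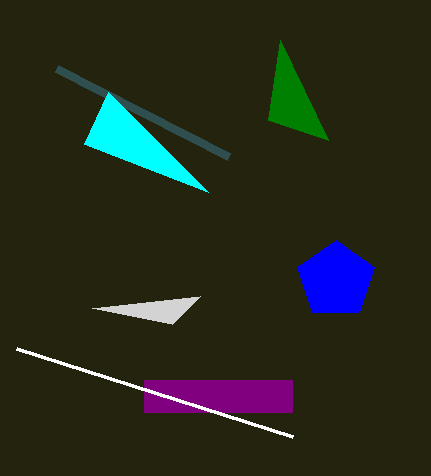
x0_1 = 144
y0_1 = 380
x1_1 = 292
y1_1 = 412
x1_2 = 292
y1_2 = 436
x1_3 = 328
y1_3 = 140
x2_4 = 172
x0_5 = 56
y0_5 = 68
x1_6 = 208
y1_6 = 192
x_7 = 336
r_7 = 40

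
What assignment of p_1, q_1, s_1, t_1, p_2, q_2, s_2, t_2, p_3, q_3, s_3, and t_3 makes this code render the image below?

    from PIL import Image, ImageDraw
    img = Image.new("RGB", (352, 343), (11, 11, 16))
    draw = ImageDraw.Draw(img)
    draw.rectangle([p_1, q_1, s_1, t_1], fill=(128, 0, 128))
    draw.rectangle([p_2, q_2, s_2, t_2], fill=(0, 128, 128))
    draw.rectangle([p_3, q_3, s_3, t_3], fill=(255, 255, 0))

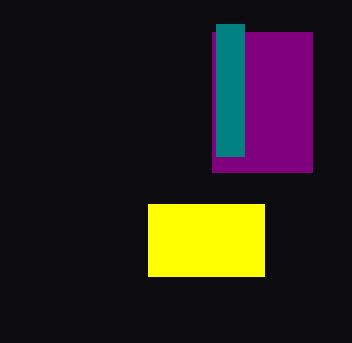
p_1 = 212, q_1 = 32, s_1 = 312, t_1 = 172, p_2 = 216, q_2 = 24, s_2 = 244, t_2 = 156, p_3 = 148, q_3 = 204, s_3 = 264, t_3 = 276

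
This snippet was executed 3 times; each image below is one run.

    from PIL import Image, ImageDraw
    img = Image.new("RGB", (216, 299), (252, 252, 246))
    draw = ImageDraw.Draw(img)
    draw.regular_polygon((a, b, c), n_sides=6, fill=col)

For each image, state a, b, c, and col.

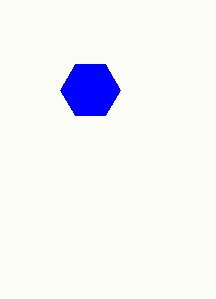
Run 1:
a = 90; b = 90; c = 30; col = 'blue'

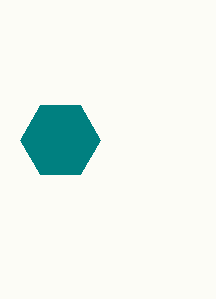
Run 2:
a = 60
b = 140
c = 40
col = 'teal'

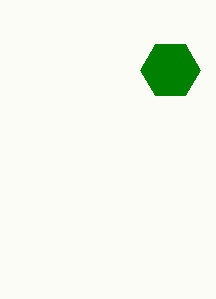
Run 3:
a = 170; b = 70; c = 30; col = 'green'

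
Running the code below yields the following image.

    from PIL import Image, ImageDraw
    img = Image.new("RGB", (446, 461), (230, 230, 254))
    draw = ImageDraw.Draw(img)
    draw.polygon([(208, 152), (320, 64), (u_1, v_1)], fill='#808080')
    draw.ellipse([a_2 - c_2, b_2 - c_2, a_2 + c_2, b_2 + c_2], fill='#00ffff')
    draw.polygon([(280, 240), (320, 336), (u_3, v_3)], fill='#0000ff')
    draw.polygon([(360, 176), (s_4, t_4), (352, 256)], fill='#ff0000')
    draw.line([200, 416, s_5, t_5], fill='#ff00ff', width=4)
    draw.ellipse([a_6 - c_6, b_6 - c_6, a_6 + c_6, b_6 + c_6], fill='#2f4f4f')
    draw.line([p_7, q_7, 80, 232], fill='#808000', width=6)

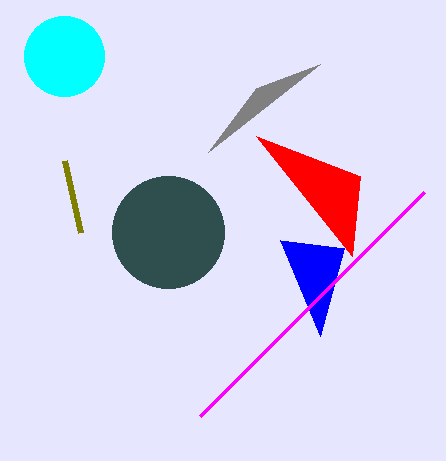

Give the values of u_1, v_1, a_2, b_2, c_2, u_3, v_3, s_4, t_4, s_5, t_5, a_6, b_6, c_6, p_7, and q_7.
u_1 = 256, v_1 = 88, a_2 = 64, b_2 = 56, c_2 = 40, u_3 = 344, v_3 = 248, s_4 = 256, t_4 = 136, s_5 = 424, t_5 = 192, a_6 = 168, b_6 = 232, c_6 = 56, p_7 = 64, q_7 = 160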